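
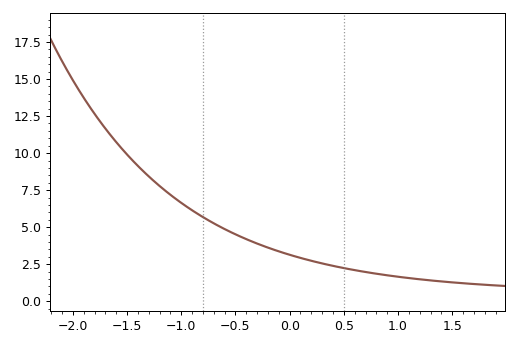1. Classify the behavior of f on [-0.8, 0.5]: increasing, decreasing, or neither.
decreasing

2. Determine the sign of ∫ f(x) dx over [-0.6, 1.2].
positive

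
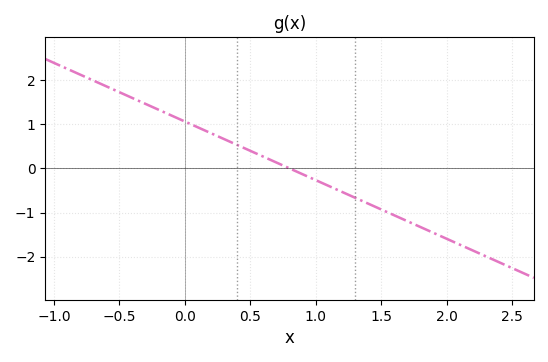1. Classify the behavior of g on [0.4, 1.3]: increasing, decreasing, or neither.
decreasing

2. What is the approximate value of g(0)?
1.1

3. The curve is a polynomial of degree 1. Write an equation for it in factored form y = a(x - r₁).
y = -1.33(x - 0.8)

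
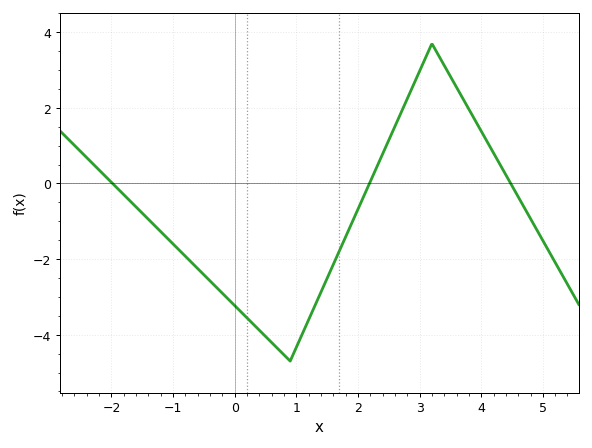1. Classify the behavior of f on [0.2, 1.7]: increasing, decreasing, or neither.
neither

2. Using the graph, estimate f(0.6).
-4.2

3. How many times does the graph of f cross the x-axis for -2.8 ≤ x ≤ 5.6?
3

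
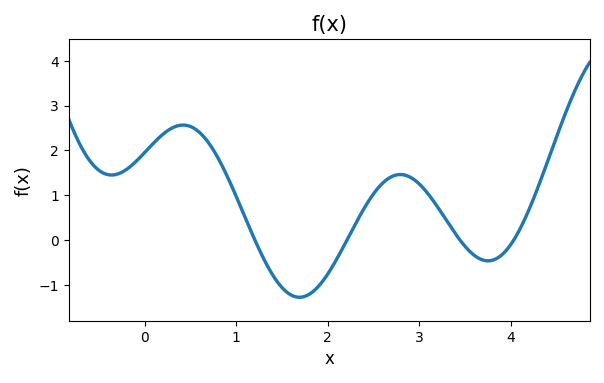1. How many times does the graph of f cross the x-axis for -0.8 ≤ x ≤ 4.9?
4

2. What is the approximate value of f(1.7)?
-1.27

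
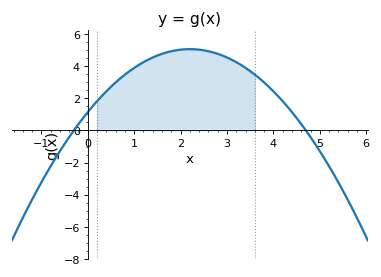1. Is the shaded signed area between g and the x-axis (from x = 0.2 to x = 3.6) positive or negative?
positive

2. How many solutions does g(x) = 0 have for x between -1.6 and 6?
2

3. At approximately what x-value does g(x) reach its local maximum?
2.2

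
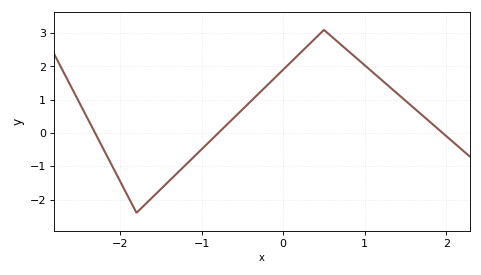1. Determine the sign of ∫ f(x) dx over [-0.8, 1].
positive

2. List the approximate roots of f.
-2.31, -0.796, 1.96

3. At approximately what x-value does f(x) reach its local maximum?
0.501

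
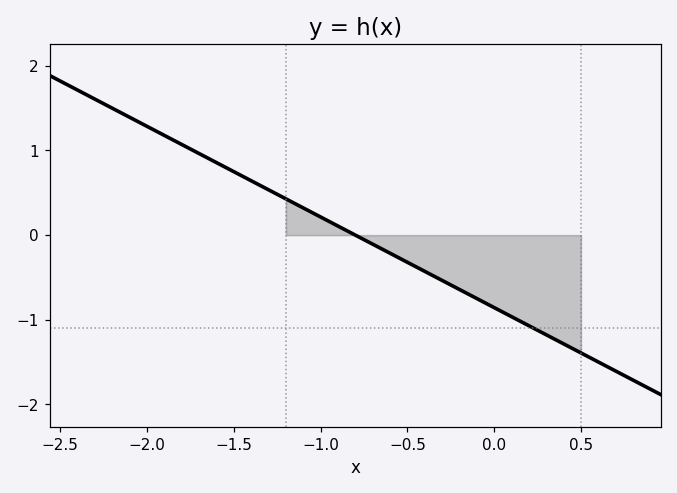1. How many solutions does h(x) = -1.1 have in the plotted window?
1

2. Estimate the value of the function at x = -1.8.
1.1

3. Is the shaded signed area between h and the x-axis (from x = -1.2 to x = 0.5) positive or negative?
negative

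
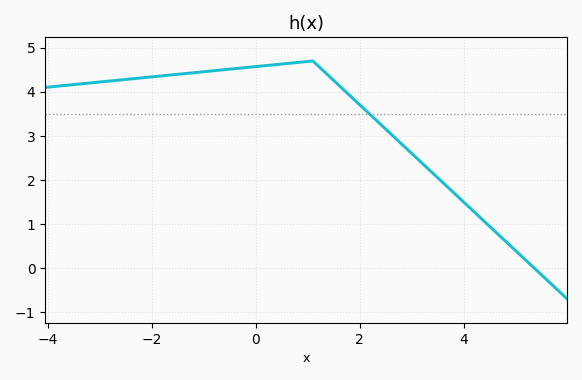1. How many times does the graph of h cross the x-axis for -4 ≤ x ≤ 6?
1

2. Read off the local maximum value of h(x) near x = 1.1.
4.7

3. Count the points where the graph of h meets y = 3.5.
1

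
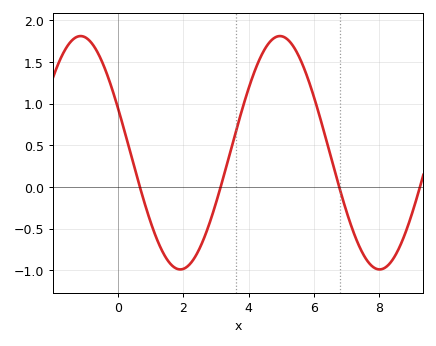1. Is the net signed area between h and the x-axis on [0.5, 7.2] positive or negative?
positive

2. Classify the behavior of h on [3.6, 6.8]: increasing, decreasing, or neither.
neither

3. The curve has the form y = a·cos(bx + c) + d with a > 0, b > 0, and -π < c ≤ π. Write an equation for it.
y = 1.4cos(1x + 1.2) + 0.41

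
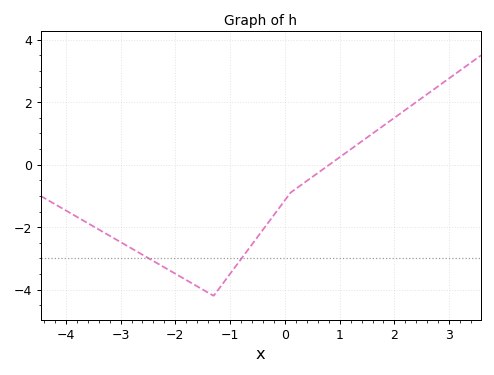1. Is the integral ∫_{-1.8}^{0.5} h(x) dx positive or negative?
negative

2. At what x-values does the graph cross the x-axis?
0.8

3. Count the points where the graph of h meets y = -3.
2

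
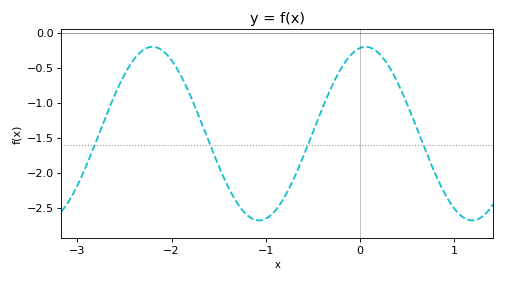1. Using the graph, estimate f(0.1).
-0.2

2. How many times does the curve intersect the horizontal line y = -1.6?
4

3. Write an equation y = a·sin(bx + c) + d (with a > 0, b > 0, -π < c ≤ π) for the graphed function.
y = 1.24sin(2.8x + 1.4) - 1.44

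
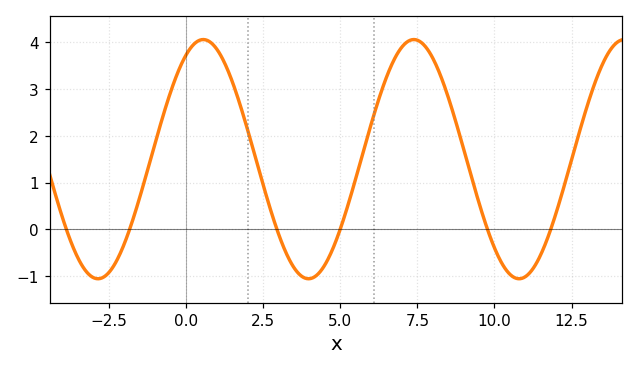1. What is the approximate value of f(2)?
2.11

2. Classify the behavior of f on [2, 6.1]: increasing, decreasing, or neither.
neither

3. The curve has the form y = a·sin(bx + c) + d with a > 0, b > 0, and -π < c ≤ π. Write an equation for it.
y = 2.56sin(0.92x + 1.06) + 1.5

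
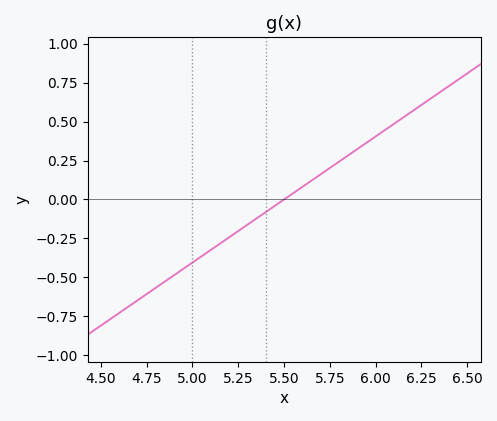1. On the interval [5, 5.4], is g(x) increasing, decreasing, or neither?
increasing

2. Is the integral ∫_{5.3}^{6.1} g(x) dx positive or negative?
positive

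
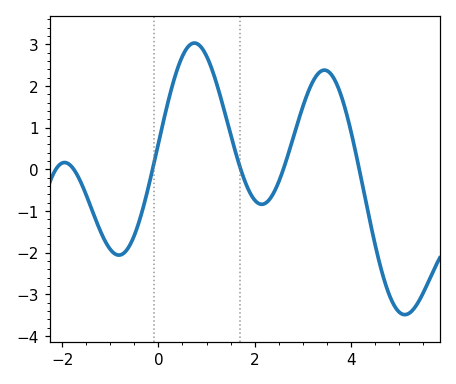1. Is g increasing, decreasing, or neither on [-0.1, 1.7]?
neither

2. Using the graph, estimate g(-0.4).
-1.25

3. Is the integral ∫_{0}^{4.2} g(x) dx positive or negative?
positive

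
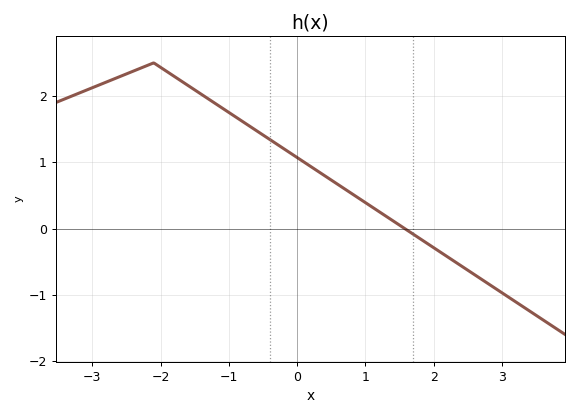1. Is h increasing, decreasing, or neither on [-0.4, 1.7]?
decreasing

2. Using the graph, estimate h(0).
1.07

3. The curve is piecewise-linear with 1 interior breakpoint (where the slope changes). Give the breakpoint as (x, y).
(-2.1, 2.5)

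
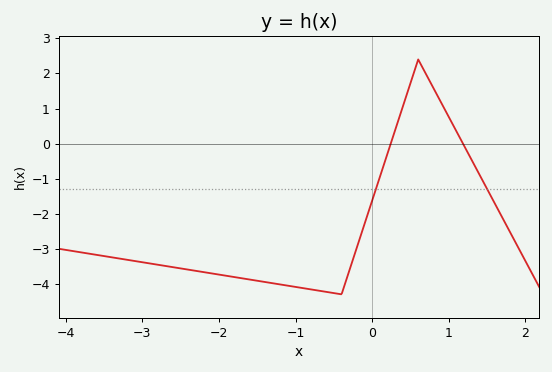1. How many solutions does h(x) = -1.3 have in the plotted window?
2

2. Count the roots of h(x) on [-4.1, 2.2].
2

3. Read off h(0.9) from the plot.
1.17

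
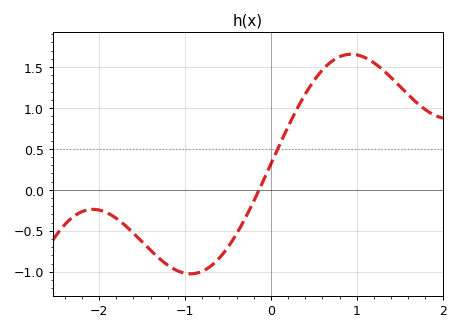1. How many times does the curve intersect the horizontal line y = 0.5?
1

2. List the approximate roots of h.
-0.1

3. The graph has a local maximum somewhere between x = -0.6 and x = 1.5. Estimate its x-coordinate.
0.9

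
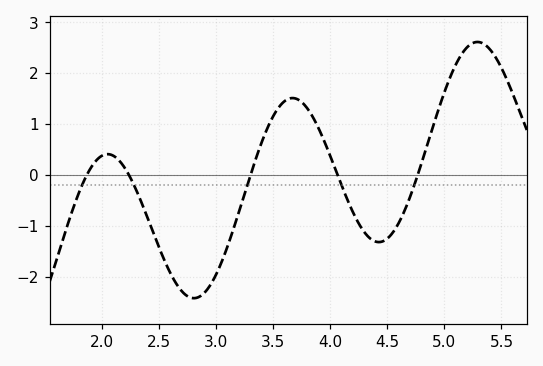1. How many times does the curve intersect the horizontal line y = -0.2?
5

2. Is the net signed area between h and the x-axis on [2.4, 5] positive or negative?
negative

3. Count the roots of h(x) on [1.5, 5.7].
5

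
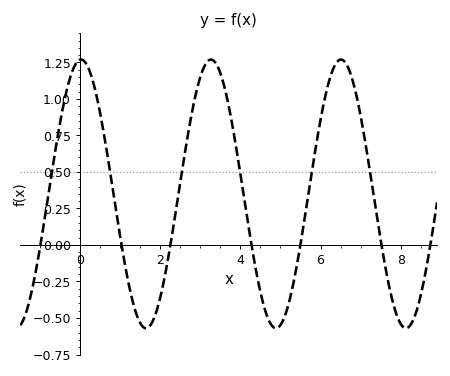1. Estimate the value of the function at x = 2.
-0.366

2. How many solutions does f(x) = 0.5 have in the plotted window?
6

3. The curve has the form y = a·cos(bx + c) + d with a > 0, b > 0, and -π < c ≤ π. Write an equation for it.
y = 0.92cos(1.94x - 0.06) + 0.35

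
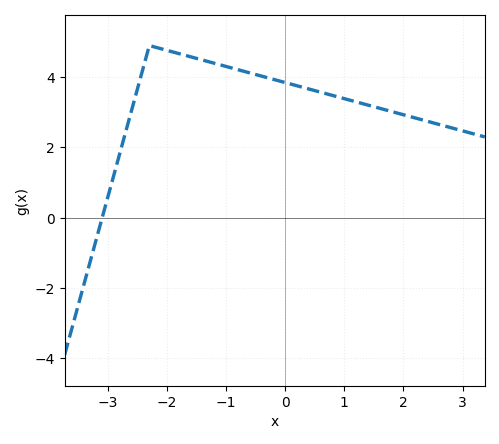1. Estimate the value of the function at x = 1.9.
3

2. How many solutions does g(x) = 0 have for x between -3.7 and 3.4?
1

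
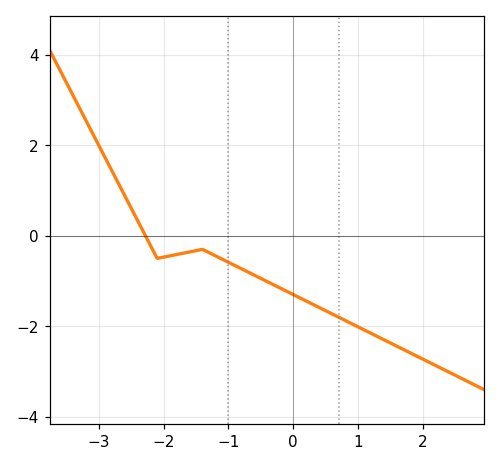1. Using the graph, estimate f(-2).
-0.5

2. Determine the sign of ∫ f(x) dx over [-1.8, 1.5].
negative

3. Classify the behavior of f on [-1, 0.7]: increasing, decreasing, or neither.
decreasing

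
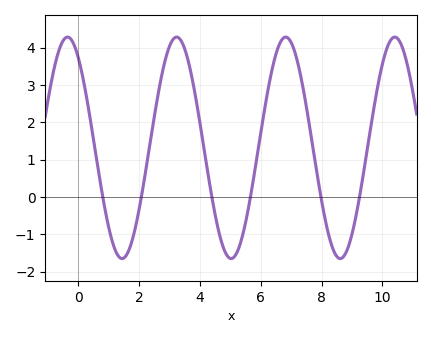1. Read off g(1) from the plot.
-0.83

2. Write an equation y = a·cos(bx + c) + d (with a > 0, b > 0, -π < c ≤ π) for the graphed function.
y = 2.97cos(1.75x + 0.63) + 1.32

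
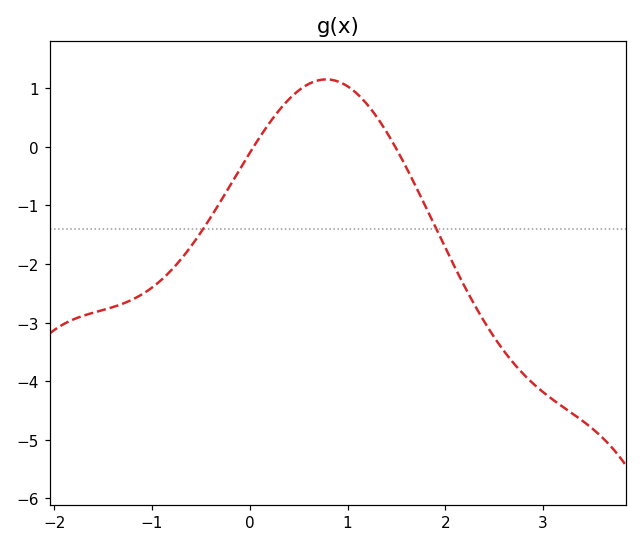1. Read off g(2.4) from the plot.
-3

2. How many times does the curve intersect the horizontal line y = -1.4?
2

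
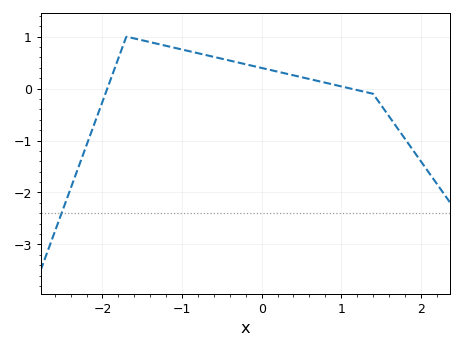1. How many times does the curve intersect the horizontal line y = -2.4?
1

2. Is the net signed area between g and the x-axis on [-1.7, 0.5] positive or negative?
positive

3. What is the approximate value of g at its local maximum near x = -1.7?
1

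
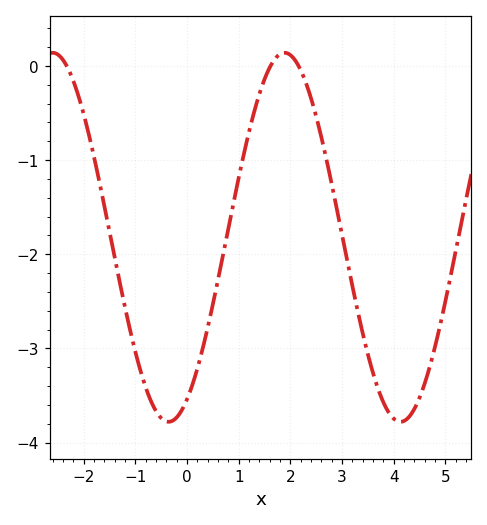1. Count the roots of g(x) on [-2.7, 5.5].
3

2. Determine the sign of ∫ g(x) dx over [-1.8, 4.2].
negative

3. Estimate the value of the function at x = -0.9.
-3.2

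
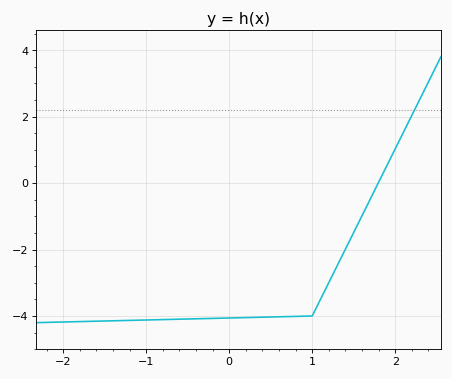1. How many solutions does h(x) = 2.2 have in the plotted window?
1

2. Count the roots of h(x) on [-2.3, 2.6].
1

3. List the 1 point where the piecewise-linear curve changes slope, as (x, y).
(1, -4)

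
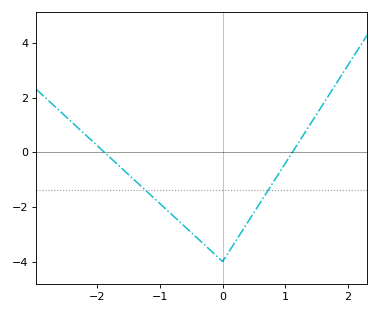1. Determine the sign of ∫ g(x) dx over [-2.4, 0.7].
negative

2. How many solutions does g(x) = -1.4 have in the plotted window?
2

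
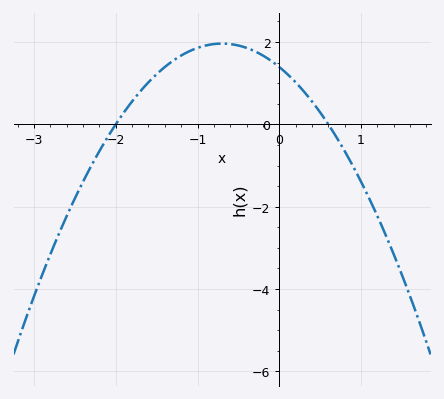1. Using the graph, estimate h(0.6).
0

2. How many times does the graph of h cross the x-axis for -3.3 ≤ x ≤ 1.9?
2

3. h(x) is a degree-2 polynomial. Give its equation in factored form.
y = -1.16(x + 2)(x - 0.6)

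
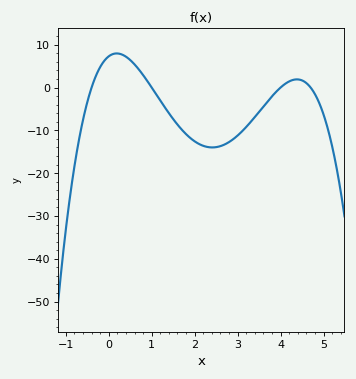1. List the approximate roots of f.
-0.4, 1, 4, 4.7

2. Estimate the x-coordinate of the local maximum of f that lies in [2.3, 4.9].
4.38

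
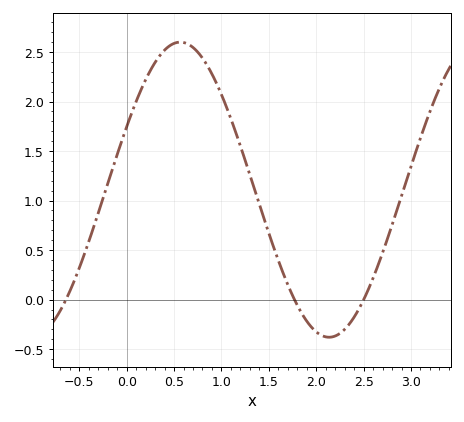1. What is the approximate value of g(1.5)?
0.671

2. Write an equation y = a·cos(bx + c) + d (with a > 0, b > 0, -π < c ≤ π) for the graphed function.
y = 1.49cos(2x - 1.13) + 1.11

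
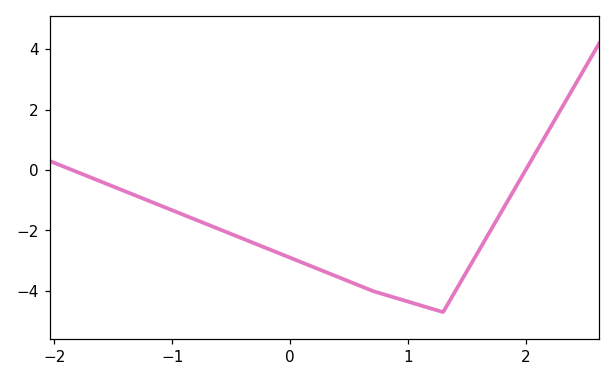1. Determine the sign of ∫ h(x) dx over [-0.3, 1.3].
negative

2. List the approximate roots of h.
-1.85, 2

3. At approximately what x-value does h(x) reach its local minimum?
1.3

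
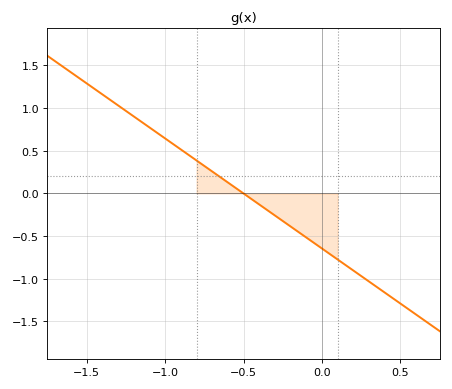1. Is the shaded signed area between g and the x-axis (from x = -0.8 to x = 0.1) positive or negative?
negative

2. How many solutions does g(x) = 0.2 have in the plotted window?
1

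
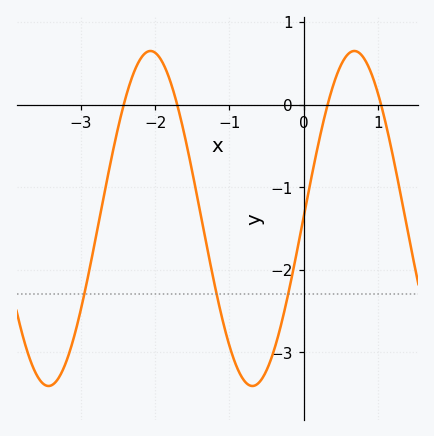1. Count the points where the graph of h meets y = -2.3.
3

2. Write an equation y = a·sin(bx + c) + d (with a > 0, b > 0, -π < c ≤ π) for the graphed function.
y = 2.03sin(2.29x + 0.01) - 1.38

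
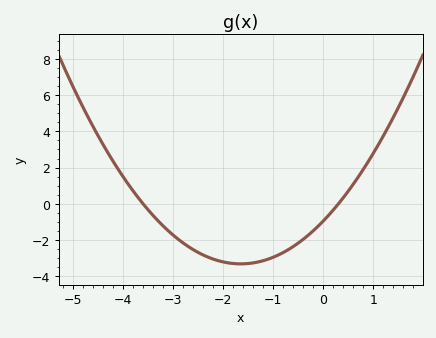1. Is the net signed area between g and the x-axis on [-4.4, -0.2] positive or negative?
negative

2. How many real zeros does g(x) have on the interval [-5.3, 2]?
2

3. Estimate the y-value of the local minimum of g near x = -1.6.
-3.4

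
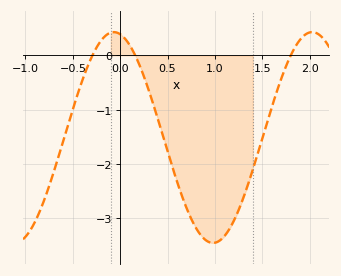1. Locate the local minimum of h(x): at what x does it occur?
0.98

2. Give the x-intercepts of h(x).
-0.293, 0.159, 1.8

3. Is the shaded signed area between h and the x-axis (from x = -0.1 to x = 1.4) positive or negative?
negative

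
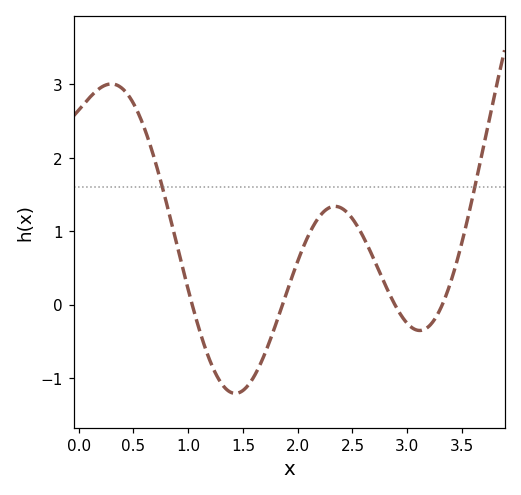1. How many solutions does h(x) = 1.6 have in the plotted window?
2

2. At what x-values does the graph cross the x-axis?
1.04, 1.86, 2.89, 3.32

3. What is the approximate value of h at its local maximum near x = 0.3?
3.01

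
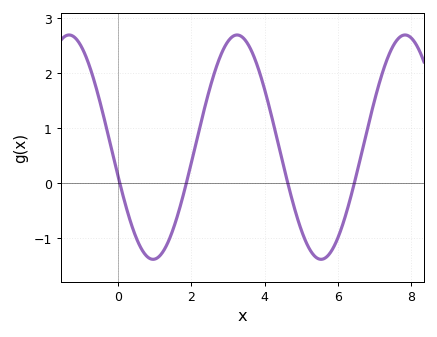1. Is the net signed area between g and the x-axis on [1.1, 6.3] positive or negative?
positive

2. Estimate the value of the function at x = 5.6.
-1.4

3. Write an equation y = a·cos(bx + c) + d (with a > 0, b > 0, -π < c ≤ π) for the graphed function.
y = 2.04cos(1.4x + 1.8) + 0.66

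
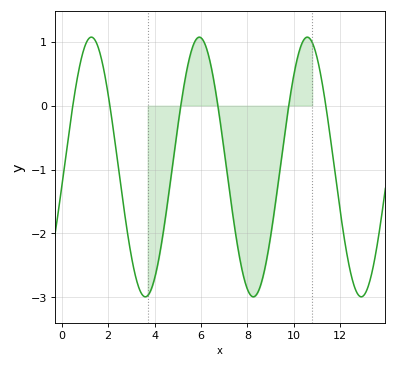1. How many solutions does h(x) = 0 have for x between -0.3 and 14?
6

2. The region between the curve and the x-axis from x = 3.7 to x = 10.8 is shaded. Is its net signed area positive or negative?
negative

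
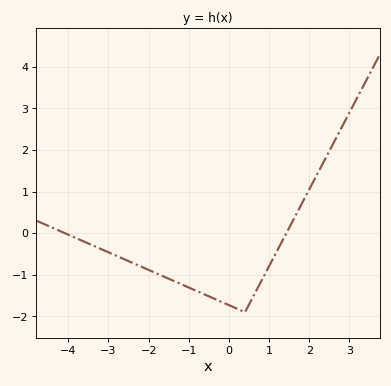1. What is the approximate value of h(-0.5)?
-1.52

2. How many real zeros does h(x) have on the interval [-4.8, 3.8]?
2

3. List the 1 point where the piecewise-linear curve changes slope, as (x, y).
(0.4, -1.9)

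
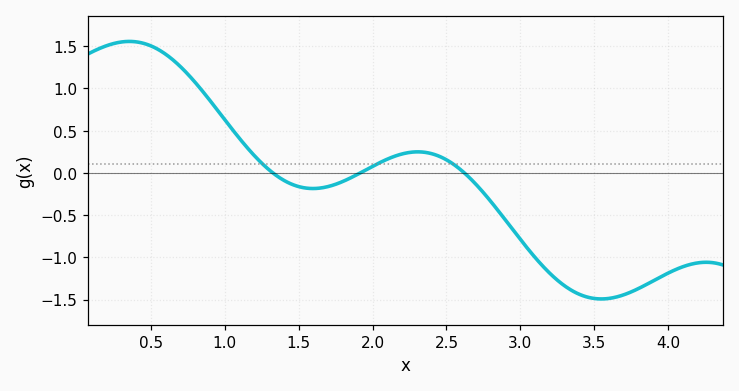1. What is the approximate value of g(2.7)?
-0.15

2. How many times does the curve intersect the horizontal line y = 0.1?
3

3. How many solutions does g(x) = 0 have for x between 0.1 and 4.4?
3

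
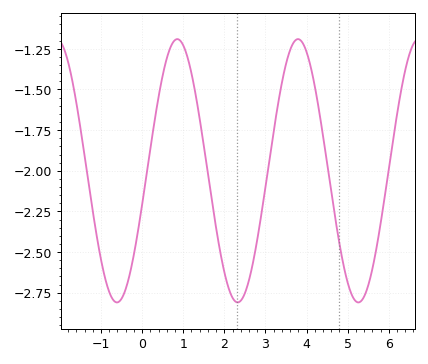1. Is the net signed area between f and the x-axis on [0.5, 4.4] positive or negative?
negative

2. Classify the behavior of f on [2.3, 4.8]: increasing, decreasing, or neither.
neither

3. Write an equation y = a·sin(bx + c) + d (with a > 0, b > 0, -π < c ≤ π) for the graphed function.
y = 0.81sin(2.1x - 0.26) - 2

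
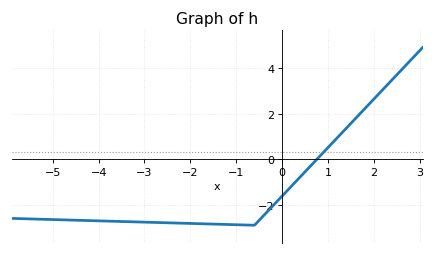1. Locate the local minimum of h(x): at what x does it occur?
-0.6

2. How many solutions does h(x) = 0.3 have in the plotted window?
1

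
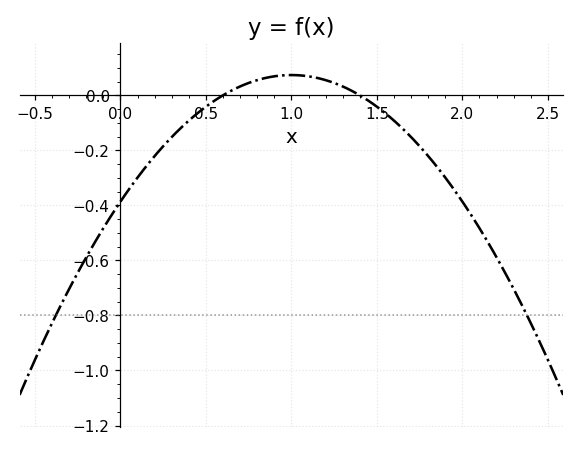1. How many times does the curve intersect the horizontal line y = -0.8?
2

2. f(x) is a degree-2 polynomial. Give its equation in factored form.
y = -0.46(x - 0.6)(x - 1.4)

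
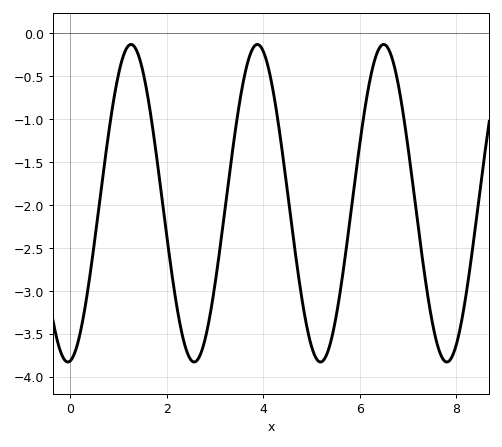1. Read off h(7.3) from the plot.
-2.65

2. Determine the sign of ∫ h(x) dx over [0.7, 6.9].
negative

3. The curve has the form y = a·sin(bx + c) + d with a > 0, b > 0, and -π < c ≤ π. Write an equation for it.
y = 1.85sin(2.4x - 1.5) - 1.98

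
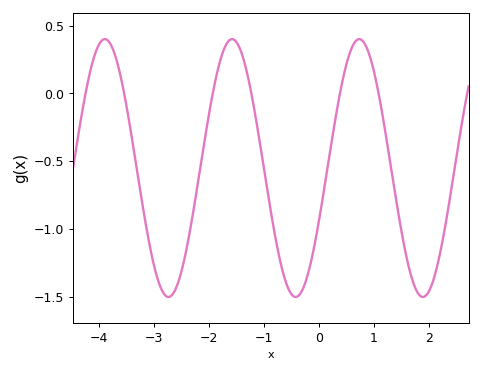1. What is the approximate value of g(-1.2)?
-0.05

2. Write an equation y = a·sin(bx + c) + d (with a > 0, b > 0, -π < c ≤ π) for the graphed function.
y = 0.95sin(2.7x - 0.42) - 0.55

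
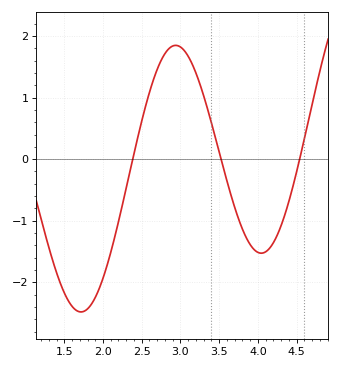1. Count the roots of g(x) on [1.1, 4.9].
3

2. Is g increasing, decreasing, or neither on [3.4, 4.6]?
neither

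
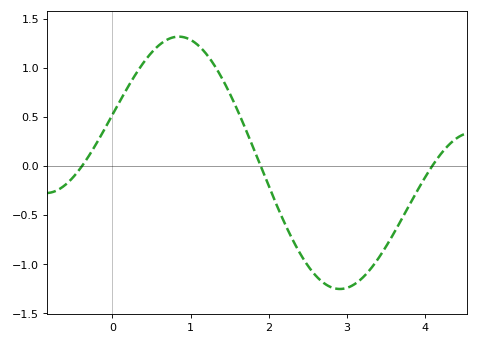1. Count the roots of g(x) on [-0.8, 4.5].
3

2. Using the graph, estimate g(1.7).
0.4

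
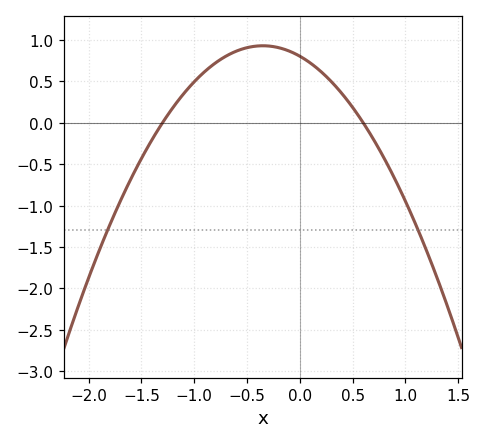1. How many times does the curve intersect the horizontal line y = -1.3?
2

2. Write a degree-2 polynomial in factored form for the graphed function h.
y = -1.03(x + 1.3)(x - 0.6)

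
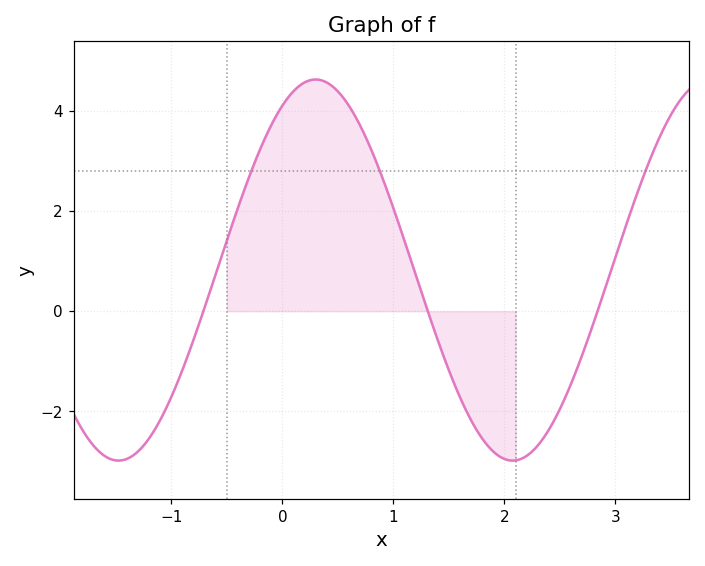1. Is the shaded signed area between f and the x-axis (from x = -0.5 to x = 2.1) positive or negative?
positive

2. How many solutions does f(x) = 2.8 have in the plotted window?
3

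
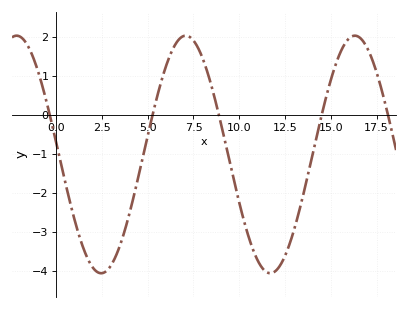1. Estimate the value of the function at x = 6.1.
1.38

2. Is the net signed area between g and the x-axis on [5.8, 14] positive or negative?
negative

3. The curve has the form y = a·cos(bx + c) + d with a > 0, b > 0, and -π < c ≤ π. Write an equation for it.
y = 3.04cos(0.68x + 1.47) - 1.01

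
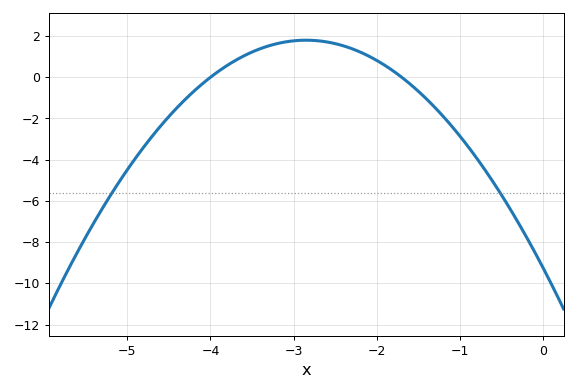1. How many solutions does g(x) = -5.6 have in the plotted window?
2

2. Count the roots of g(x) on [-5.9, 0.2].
2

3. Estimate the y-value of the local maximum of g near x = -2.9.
1.8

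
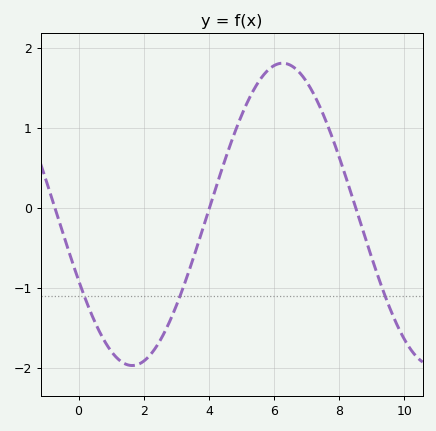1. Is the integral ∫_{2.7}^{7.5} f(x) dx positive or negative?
positive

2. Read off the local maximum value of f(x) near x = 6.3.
1.8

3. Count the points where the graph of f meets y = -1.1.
3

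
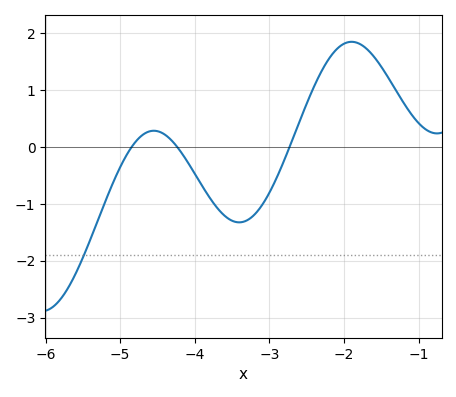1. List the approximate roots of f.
-4.8, -4.2, -2.7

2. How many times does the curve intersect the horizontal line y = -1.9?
1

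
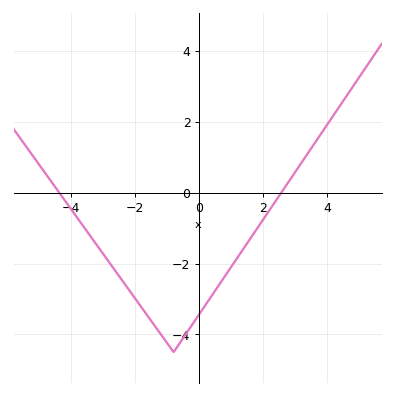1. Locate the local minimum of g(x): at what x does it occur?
-0.8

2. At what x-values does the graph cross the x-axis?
-4.4, 2.6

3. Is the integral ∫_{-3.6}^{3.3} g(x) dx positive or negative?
negative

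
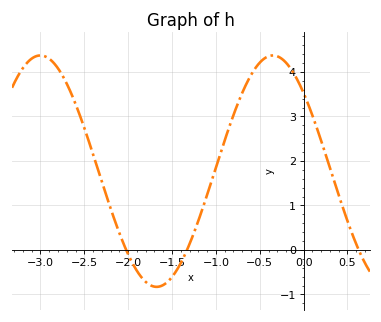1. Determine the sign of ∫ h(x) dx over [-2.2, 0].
positive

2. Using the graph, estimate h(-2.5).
2.7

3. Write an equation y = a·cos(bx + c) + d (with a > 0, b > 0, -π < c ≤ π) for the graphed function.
y = 2.6cos(2.4x + 0.83) + 1.77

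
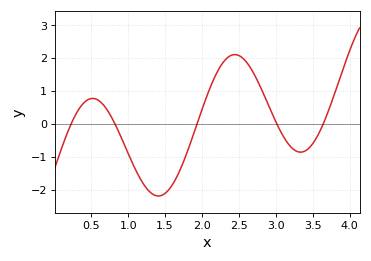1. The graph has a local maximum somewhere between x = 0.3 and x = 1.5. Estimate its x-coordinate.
0.5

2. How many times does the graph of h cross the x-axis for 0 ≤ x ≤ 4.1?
5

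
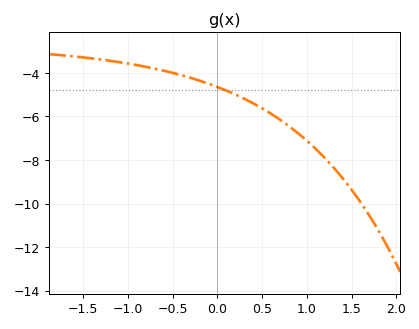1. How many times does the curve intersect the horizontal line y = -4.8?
1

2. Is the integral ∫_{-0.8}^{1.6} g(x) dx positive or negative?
negative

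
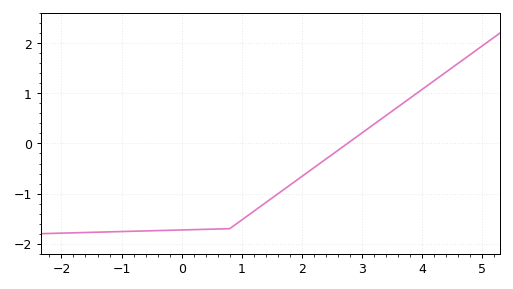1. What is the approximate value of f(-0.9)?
-1.8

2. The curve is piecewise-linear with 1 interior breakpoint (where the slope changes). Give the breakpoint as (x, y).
(0.8, -1.7)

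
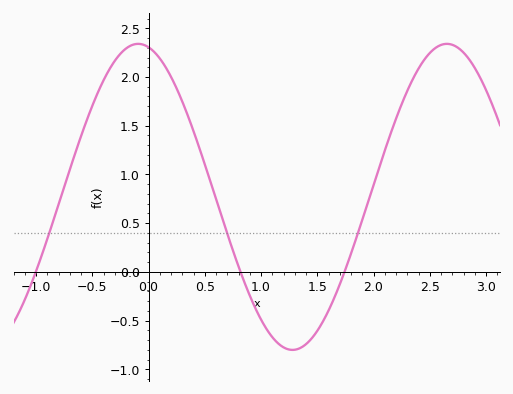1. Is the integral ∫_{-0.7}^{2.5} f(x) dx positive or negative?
positive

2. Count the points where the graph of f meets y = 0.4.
3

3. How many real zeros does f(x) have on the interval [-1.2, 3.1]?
3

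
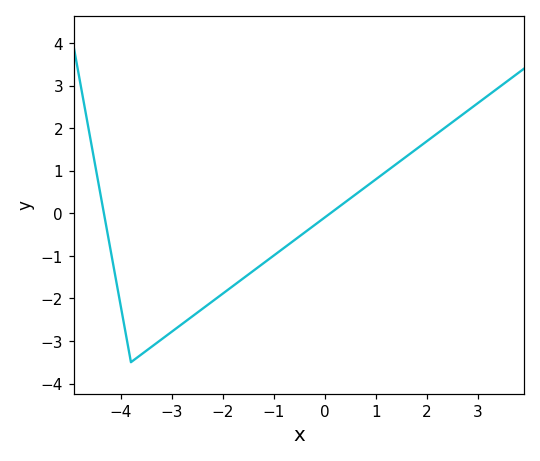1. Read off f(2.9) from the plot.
2.5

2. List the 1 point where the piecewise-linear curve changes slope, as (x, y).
(-3.8, -3.5)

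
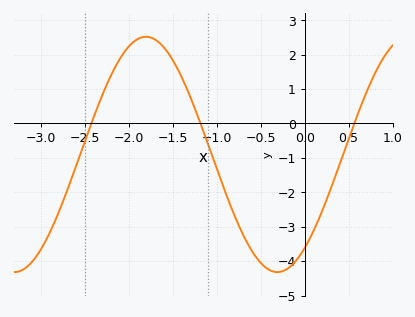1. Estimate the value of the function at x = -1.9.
2.5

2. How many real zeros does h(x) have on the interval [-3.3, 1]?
3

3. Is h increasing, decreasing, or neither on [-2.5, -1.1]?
neither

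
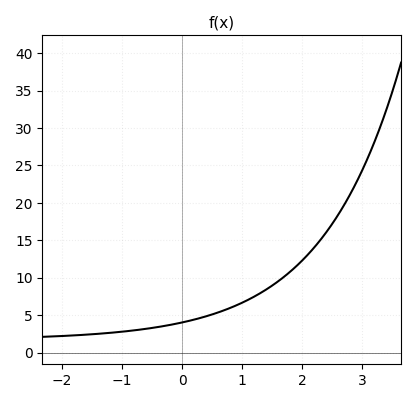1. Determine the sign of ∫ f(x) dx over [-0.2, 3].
positive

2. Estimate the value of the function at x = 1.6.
9.5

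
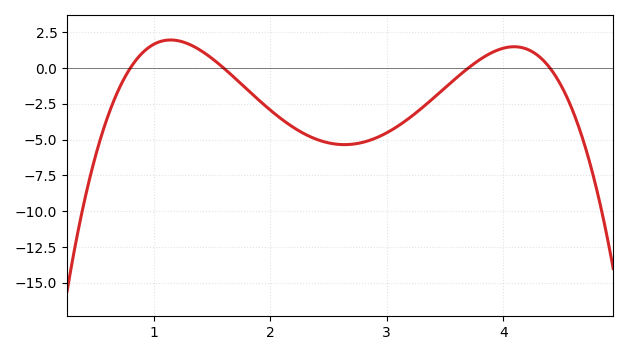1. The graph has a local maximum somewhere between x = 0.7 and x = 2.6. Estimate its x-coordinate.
1.1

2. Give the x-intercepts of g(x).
0.8, 1.6, 3.7, 4.4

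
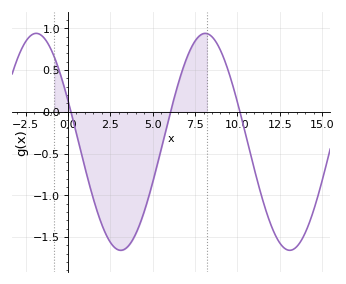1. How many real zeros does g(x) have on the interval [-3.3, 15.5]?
3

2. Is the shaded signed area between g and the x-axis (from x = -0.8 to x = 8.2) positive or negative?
negative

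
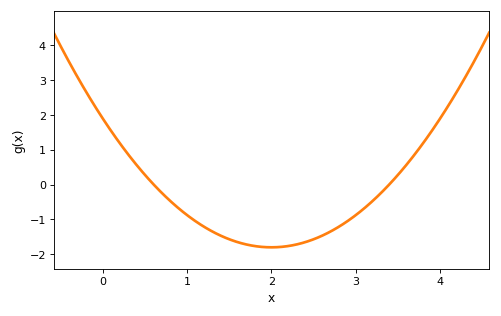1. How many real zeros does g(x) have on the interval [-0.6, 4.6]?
2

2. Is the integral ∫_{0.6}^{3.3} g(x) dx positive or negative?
negative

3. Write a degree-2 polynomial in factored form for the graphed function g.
y = 0.92(x - 0.6)(x - 3.4)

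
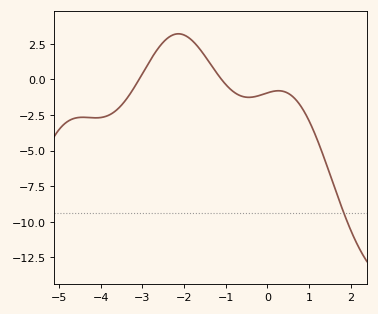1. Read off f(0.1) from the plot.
-0.8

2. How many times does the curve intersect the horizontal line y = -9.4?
1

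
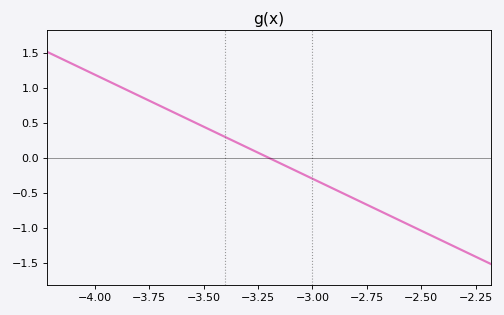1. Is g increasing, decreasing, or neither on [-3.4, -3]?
decreasing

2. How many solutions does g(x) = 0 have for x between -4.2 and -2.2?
1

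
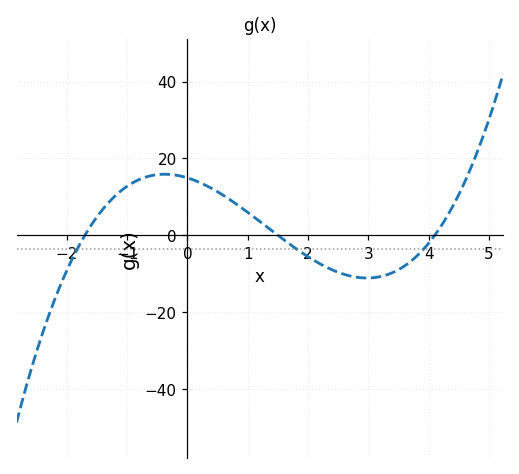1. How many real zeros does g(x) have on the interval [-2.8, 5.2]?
3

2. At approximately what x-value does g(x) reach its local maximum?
-0.4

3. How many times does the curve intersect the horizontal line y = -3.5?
3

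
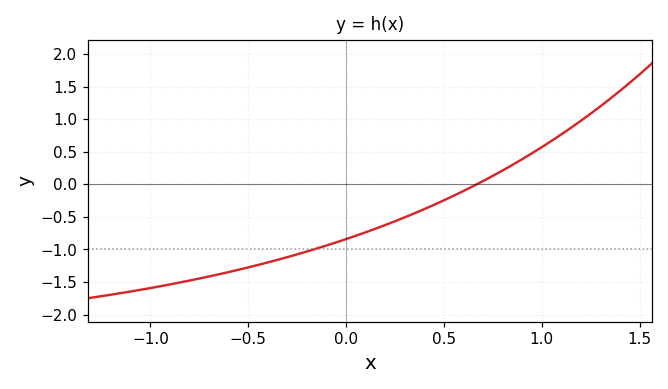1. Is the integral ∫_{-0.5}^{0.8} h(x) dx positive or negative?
negative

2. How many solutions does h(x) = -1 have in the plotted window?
1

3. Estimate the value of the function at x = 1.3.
1.2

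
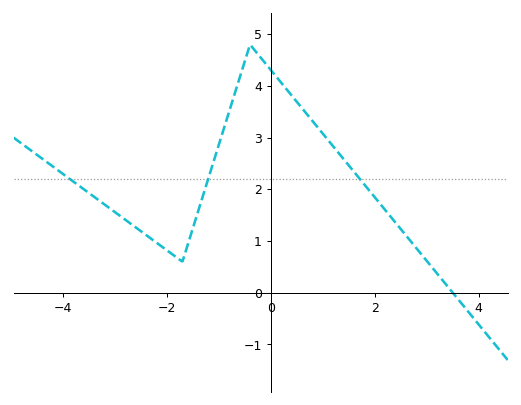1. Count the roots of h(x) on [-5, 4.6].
1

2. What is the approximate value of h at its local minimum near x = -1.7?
0.602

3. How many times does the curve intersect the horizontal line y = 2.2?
3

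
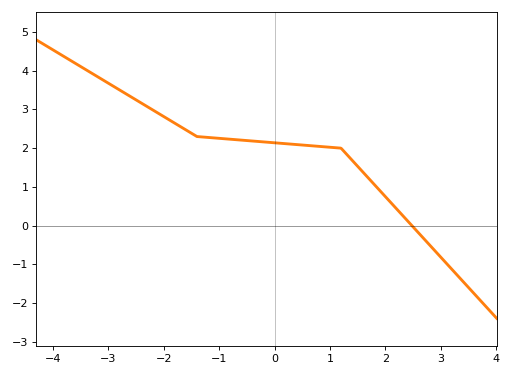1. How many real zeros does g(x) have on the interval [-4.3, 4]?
1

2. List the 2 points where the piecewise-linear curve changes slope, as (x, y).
(-1.4, 2.3); (1.2, 2)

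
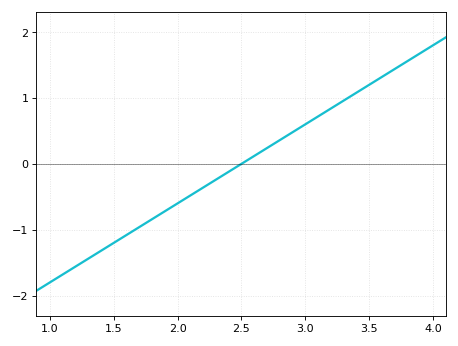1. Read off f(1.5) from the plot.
-1.2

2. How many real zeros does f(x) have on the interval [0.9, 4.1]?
1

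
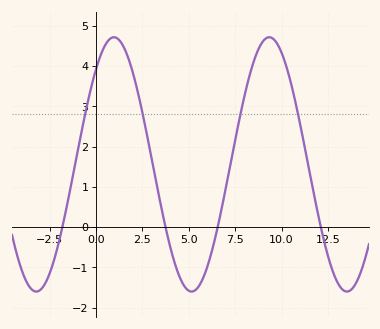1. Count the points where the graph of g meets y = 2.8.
4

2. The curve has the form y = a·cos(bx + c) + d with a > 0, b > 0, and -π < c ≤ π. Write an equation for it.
y = 3.16cos(0.75x - 0.72) + 1.56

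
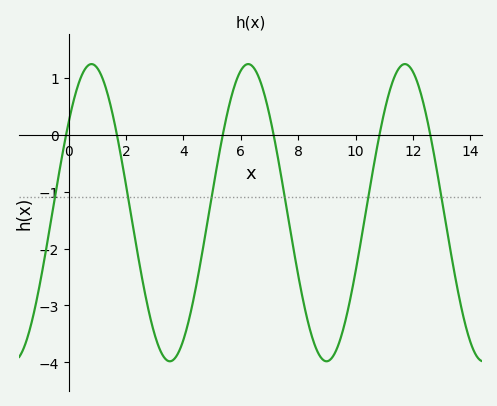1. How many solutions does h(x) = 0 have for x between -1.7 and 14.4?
6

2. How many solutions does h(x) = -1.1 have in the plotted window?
6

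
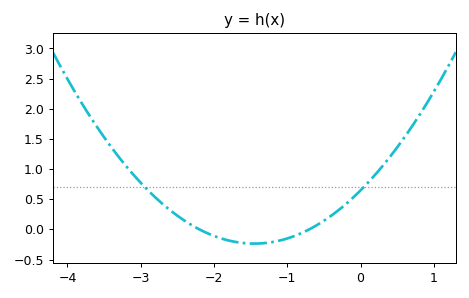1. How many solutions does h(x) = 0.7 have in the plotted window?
2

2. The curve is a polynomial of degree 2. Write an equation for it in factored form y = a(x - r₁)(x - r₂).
y = 0.42(x + 2.2)(x + 0.7)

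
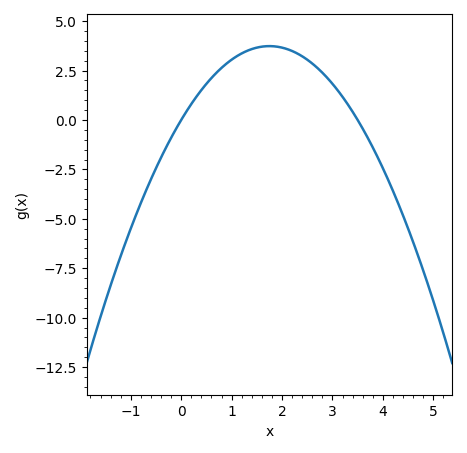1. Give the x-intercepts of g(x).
0, 3.5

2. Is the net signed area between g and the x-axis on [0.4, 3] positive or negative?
positive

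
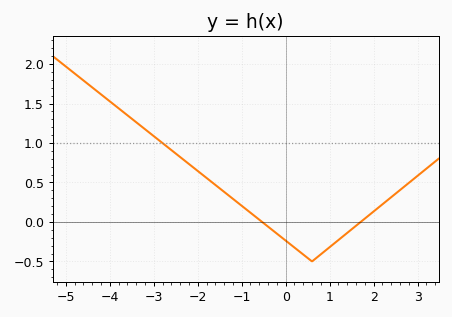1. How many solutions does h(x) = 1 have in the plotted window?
1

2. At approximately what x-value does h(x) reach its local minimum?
0.599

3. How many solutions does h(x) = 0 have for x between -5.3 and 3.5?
2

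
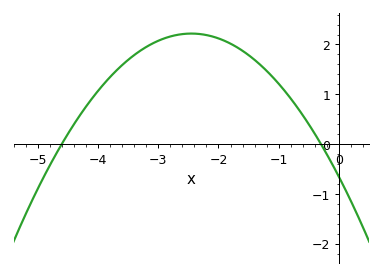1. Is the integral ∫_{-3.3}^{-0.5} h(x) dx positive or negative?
positive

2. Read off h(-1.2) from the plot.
1.5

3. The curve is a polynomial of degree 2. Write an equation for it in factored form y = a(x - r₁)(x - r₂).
y = -0.48(x + 4.6)(x + 0.3)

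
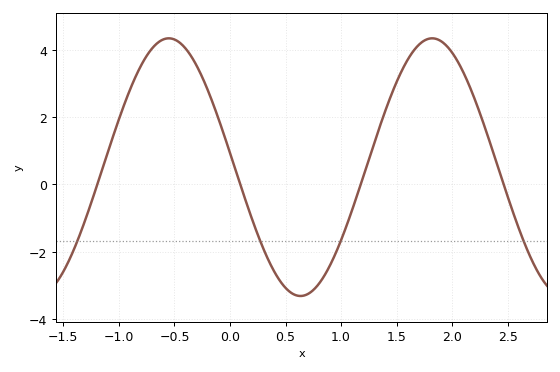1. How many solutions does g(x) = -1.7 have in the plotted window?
4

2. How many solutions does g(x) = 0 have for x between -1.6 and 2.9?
4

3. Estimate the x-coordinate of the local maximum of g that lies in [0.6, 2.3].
1.8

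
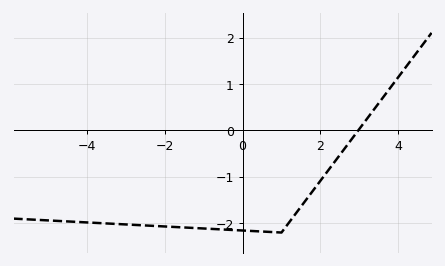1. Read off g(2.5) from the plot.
-0.5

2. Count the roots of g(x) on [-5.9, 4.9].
1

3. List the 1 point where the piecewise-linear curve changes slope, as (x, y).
(1, -2.2)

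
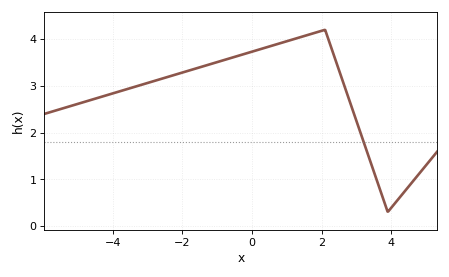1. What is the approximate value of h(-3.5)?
2.95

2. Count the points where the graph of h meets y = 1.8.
1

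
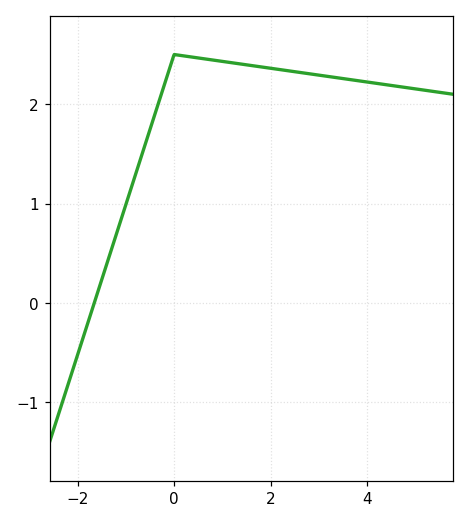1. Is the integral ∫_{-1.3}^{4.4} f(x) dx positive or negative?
positive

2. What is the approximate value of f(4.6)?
2.2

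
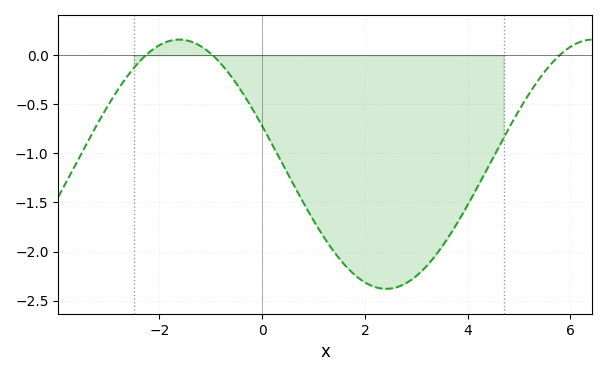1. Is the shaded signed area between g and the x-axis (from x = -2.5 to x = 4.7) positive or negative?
negative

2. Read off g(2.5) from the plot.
-2.38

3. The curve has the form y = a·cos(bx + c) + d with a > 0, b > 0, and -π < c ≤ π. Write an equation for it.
y = 1.27cos(0.78x + 1.26) - 1.11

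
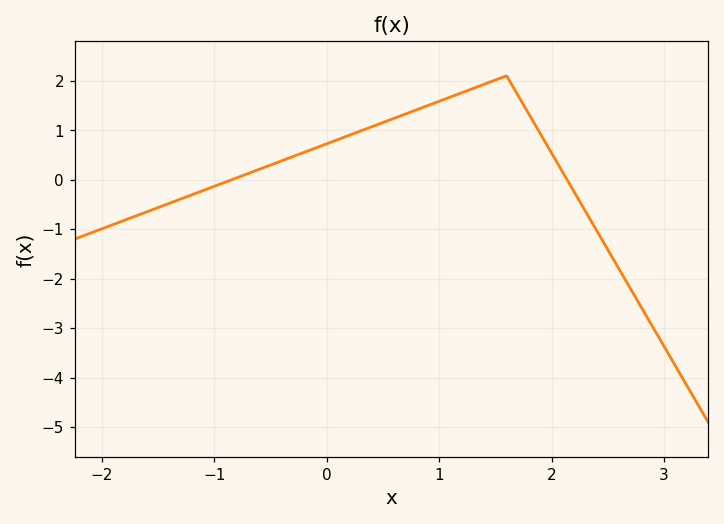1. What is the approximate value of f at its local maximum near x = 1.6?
2.1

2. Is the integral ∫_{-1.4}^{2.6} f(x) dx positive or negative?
positive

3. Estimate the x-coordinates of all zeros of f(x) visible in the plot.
-0.843, 2.14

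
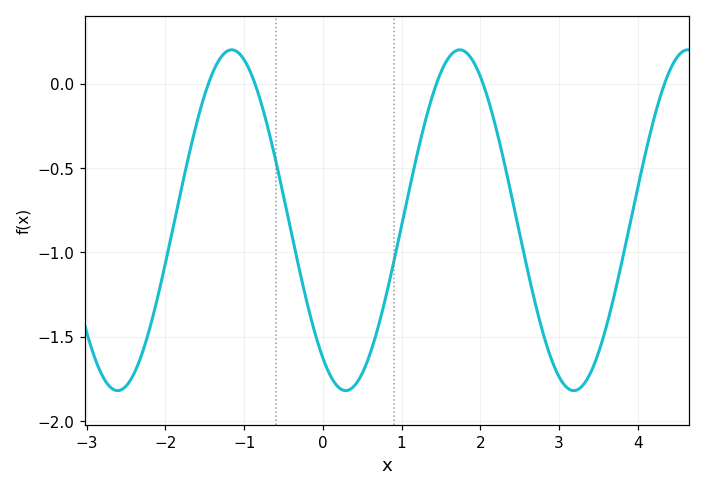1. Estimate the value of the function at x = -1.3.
0.152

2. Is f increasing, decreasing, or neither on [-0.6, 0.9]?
neither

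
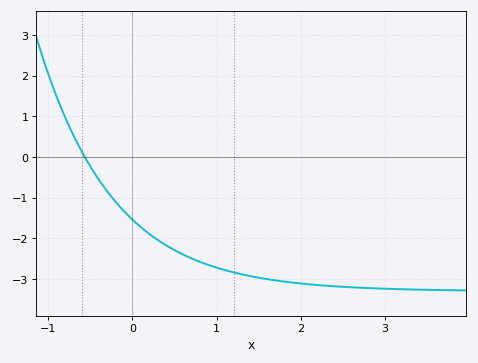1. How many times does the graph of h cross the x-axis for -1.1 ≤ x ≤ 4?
1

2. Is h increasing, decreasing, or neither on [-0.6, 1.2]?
decreasing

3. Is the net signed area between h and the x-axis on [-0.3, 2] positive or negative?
negative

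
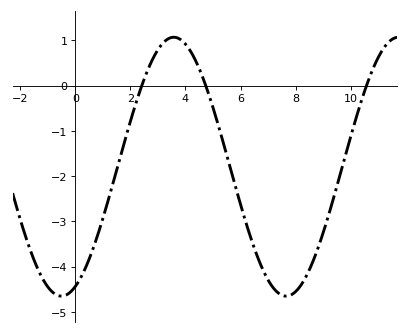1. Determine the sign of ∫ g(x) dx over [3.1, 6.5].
negative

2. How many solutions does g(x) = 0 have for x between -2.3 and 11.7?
3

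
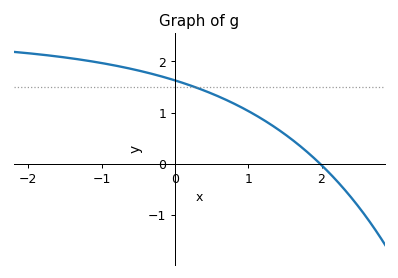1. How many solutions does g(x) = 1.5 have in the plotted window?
1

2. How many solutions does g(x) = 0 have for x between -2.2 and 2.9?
1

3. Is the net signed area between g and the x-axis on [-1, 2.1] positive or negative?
positive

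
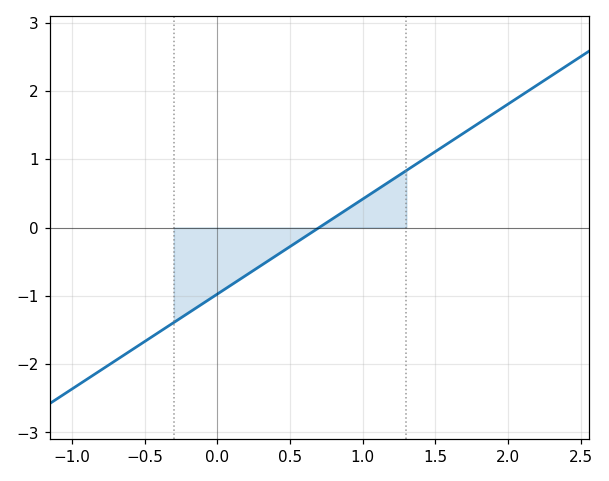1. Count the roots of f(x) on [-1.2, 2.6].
1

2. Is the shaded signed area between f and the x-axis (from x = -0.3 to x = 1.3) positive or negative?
negative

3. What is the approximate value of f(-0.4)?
-1.5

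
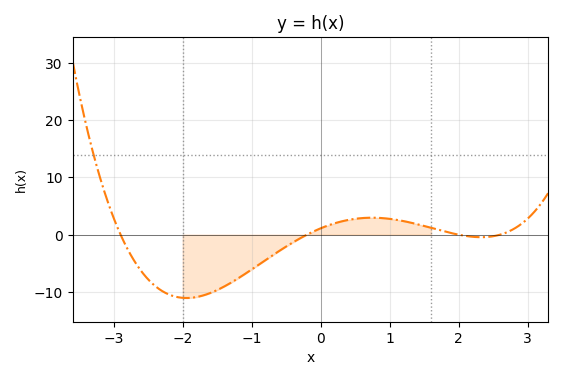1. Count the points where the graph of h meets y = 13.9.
1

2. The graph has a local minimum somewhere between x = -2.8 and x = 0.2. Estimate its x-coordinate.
-1.9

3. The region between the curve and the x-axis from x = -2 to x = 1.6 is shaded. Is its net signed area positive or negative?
negative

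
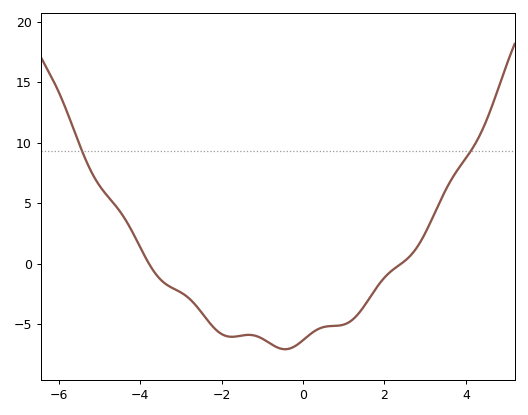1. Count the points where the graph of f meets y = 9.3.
2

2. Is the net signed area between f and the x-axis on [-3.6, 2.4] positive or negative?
negative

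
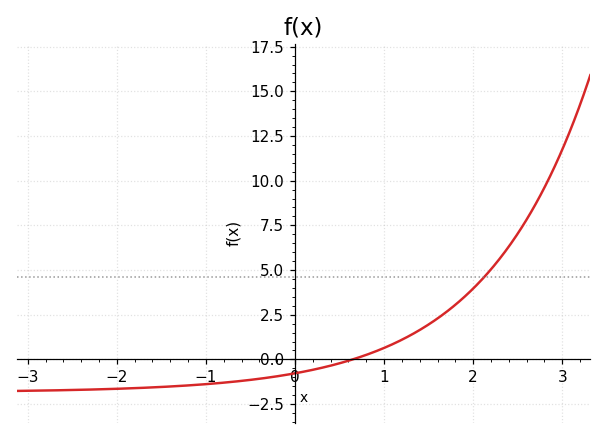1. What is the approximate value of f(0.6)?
-0.075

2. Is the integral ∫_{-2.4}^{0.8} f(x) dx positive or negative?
negative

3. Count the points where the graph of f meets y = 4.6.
1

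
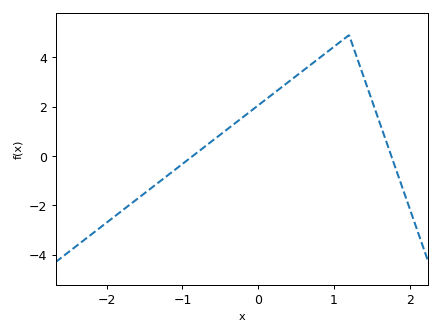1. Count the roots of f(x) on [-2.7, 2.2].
2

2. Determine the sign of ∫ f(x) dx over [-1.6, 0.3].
positive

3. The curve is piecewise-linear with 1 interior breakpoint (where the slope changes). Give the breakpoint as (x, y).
(1.2, 4.9)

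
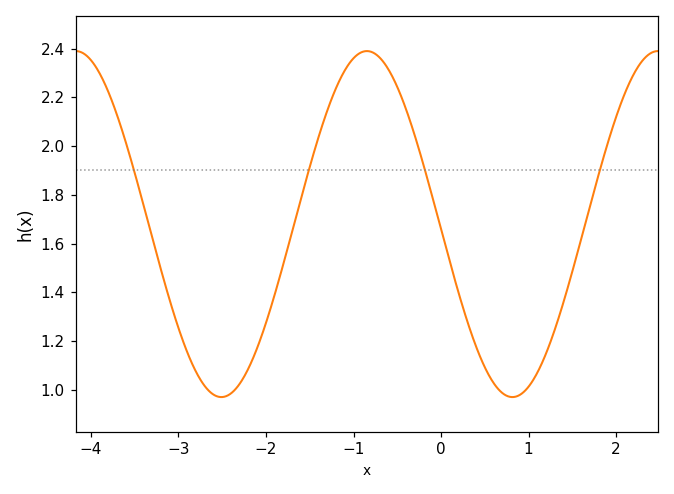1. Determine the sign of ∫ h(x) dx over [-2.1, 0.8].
positive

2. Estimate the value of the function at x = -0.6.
2.32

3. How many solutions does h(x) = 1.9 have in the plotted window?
4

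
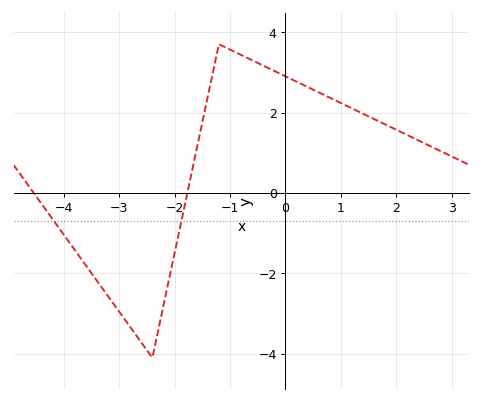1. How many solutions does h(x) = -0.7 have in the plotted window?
2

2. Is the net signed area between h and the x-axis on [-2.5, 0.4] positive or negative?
positive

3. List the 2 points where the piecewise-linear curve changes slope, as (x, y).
(-2.4, -4.1); (-1.2, 3.7)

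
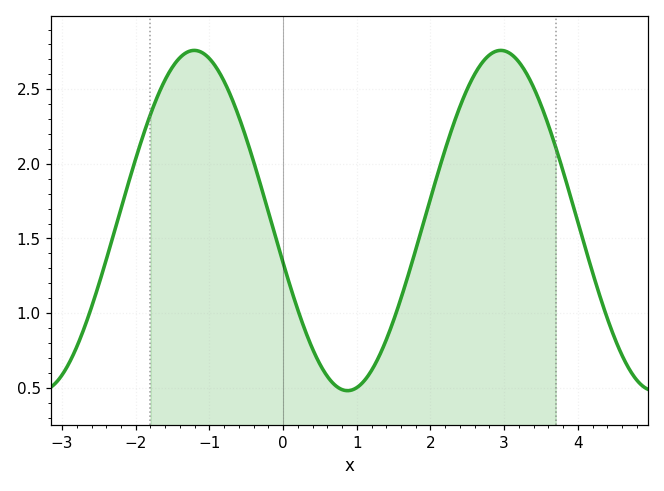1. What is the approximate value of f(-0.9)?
2.65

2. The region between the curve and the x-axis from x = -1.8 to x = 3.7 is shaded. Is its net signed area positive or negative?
positive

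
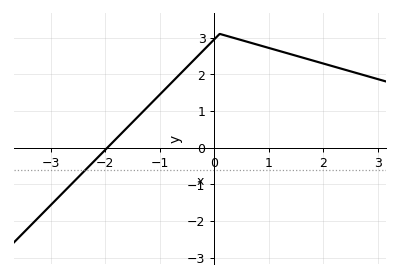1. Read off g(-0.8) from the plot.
1.7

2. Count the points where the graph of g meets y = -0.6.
1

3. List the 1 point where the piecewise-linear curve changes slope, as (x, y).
(0.1, 3.1)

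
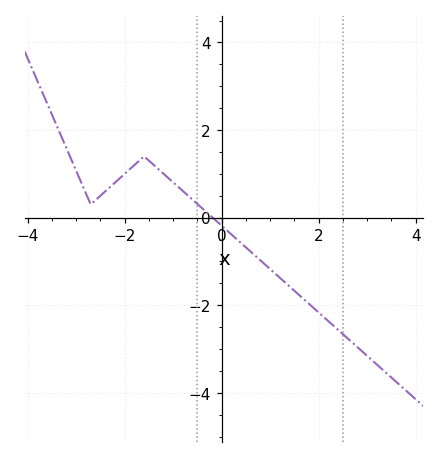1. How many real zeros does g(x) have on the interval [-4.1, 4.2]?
1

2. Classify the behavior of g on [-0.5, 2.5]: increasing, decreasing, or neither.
decreasing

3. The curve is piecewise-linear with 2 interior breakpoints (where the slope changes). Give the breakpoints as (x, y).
(-2.7, 0.3); (-1.6, 1.4)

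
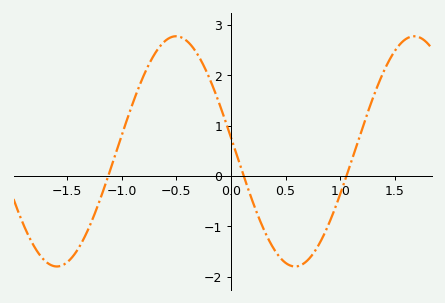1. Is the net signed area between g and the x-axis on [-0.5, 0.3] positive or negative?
positive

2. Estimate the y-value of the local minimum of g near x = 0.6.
-1.8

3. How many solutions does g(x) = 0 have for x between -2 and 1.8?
3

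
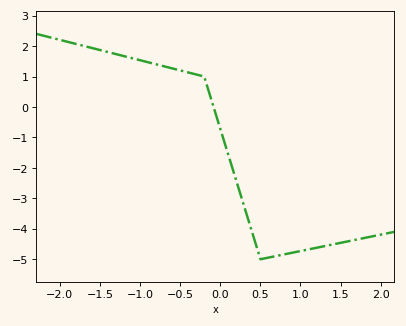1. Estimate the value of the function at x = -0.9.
1.47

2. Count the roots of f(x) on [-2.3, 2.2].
1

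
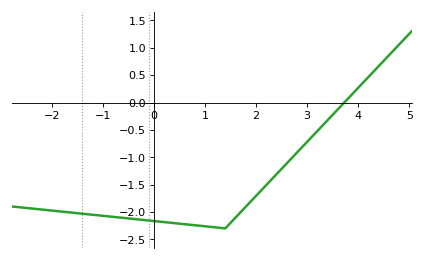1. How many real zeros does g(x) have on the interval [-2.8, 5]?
1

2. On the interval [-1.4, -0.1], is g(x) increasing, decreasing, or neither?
decreasing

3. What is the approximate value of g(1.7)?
-2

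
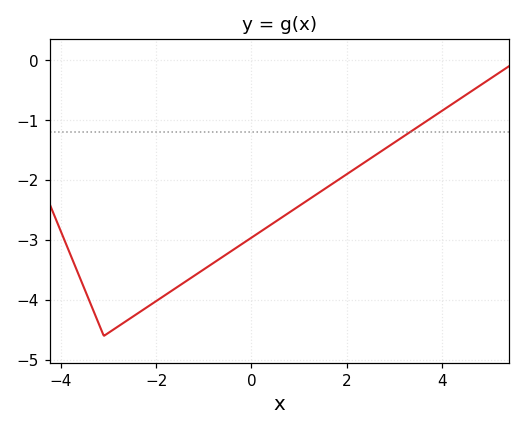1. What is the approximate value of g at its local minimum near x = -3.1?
-4.6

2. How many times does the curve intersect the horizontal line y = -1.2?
1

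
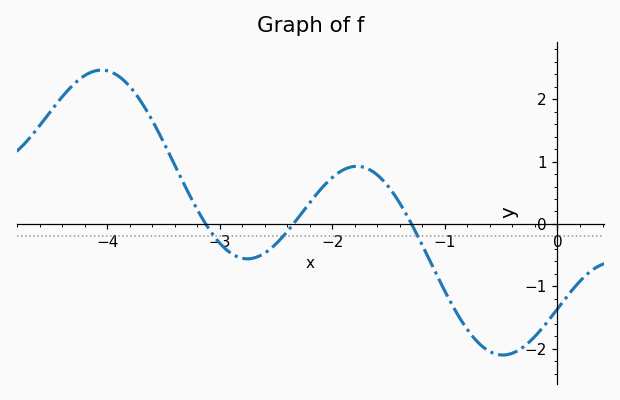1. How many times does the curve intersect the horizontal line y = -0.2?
3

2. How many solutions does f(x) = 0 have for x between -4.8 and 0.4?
3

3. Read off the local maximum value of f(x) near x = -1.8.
0.924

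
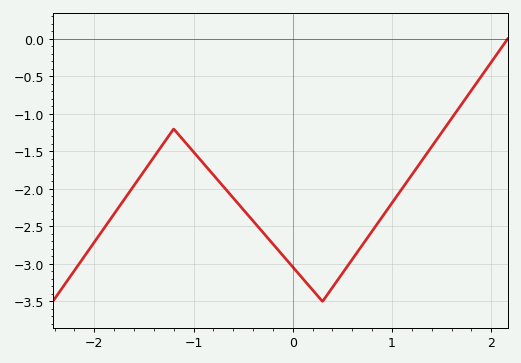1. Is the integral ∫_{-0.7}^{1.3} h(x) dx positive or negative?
negative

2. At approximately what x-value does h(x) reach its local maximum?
-1.2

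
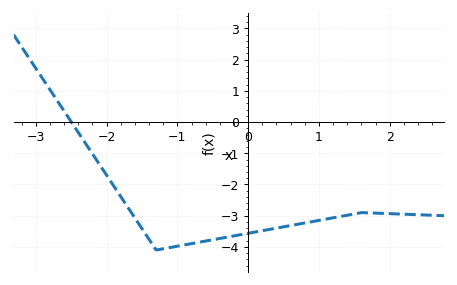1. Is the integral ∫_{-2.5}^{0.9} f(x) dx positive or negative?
negative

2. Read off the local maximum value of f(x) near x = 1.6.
-2.9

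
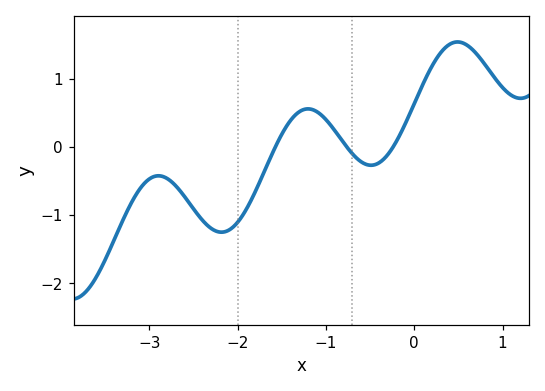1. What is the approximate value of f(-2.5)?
-0.907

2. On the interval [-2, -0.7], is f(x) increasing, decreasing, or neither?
neither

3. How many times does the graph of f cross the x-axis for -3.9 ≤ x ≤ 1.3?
3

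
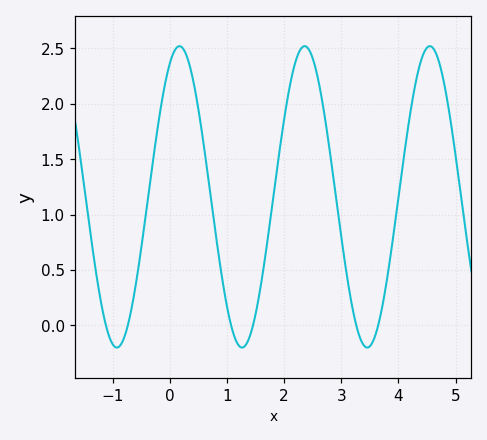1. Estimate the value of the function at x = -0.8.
-0.115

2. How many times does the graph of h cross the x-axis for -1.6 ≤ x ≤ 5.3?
6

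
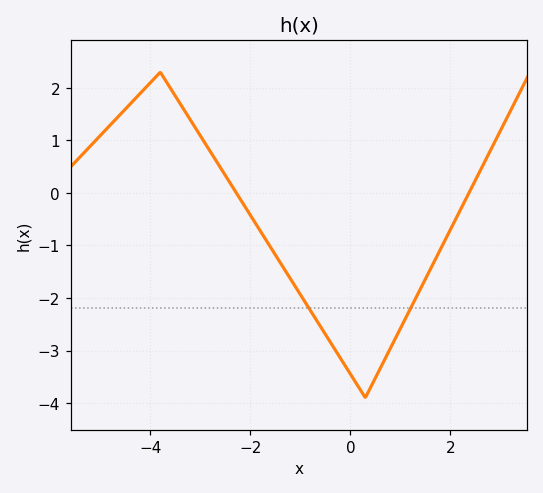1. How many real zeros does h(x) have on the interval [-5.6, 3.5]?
2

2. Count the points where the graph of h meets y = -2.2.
2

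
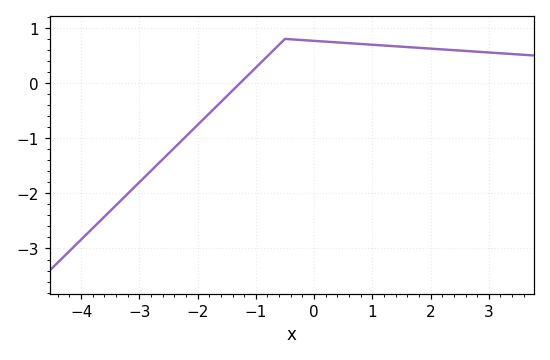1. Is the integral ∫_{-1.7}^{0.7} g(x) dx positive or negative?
positive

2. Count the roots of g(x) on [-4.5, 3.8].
1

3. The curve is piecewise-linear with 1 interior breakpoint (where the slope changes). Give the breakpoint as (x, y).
(-0.5, 0.8)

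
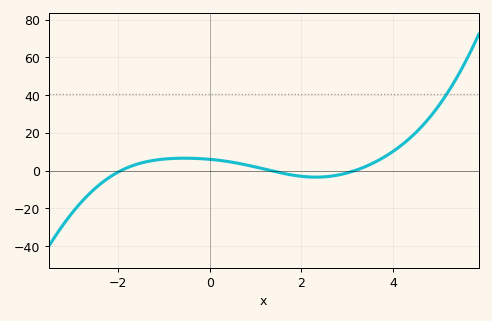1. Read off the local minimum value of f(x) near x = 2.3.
-3.44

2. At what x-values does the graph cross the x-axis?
-1.94, 1.34, 3.17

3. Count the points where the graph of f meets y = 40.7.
1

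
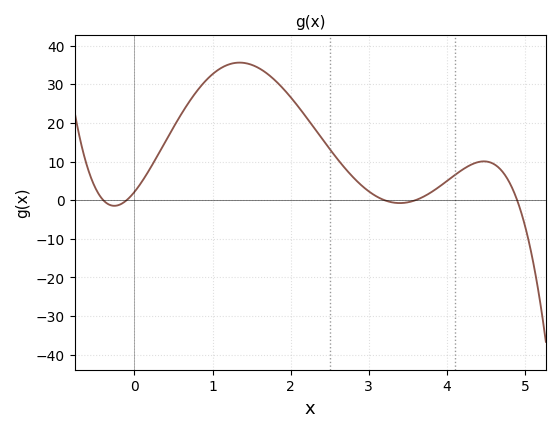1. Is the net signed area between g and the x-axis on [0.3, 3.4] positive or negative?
positive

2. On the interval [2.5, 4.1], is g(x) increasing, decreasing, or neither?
neither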